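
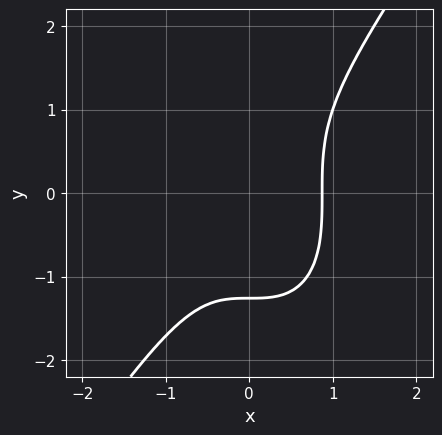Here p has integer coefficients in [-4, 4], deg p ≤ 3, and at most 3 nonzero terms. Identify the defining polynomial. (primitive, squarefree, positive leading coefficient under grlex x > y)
3*x^3 - y^3 - 2

First, deg p = 3.
Finally, matching integer coefficients to the picture gives p.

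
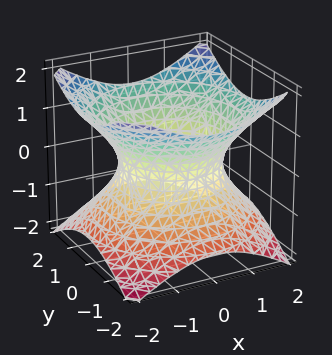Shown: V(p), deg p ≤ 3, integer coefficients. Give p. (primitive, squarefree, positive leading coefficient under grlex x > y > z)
2*x^2 + 2*y^2 - 3*z^2 - 3

(a) deg p = 2. One connected sheet with a waist; a quadric.
(b) Symmetries: it's symmetric under z → −z, forcing even powers of z; every cross-section ⟂ z is a circle, so x, y appear only via x² + y².
(c) From the visible intercepts: a circular section at z = 1 has radius between 1 and 2; no z-intercept at any integer in the box.
(d) The integer polynomial consistent with all of this is the stated p.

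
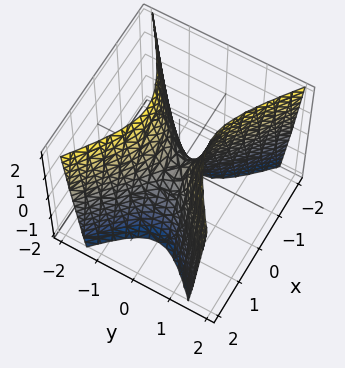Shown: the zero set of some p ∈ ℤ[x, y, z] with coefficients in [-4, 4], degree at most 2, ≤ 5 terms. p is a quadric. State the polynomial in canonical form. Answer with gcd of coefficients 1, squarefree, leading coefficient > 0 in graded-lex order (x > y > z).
2*x^2 - 3*y^2 + z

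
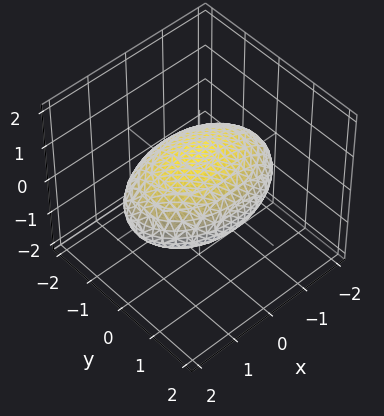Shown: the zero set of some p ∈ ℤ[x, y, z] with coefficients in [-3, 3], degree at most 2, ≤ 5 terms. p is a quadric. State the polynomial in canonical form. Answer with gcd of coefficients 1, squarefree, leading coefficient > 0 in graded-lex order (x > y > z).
First, the degree is 2 — a closed, bounded, convex surface; a quadric.
Next, symmetries: the y ↦ −y reflection is a symmetry, so y appears only in even powers; it's symmetric under x → −x, forcing even powers of x; mirror symmetry z ↦ −z ⇒ only even powers of z.
Next, from the axis intercepts and sections: among the integer gridlines, it crosses the z-axis at z ∈ {-1, 1}.
Finally, fitting integer coefficients to these (and the overall shape) gives p.

x^2 + 2*y^2 + 3*z^2 - 3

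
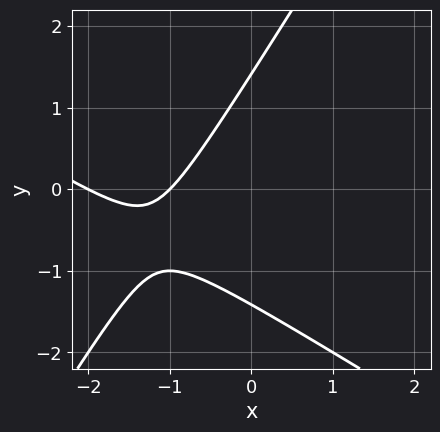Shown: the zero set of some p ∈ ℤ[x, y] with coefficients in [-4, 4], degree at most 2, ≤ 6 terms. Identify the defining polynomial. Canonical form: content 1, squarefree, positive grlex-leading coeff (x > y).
1. deg p = 2. A generic line meets the curve in up to 2 points.
2. From the visible intercepts: the x-axis gridline crossings are at x ∈ {-2, -1}.
3. These observations pin down the coefficients.

x^2 + x*y - y^2 + 3*x + 2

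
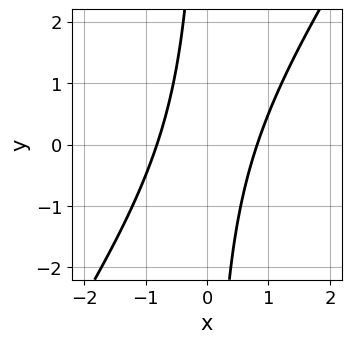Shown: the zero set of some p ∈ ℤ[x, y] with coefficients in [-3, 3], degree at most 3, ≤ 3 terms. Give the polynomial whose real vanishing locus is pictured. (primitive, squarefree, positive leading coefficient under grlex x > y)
3*x^2 - 2*x*y - 2

(a) The degree is 2 — no degree-1 curve has this shape.
(b) Reading off the gridlines: the curve avoids every integer y-axis point in the box.
(c) Matching integer coefficients to the picture gives p.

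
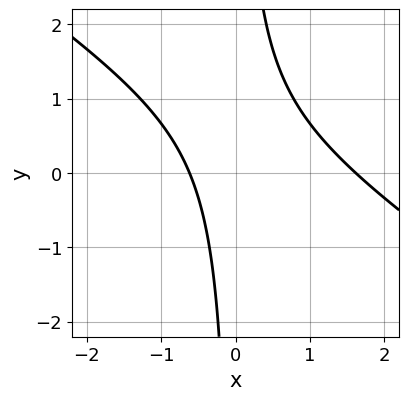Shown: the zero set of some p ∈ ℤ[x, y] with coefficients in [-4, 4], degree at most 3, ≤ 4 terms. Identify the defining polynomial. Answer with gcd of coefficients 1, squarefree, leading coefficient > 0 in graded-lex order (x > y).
2*x^2 + 3*x*y - 2*x - 2

The degree is 2 — no degree-1 curve has this shape.
From the axis intercepts and sections: the curve avoids every integer y-axis point in the box.
Assembling these constraints gives the stated polynomial.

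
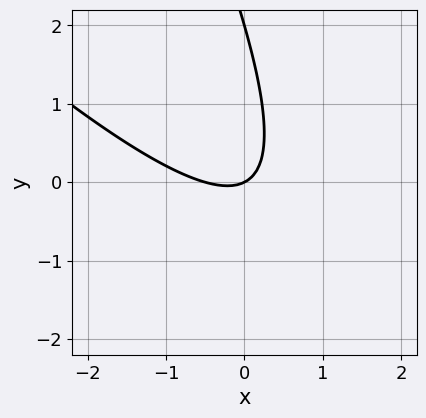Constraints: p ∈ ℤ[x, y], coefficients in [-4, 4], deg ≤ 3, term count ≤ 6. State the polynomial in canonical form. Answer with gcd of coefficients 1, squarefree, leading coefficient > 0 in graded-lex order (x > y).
2*x^2 + 3*x*y + y^2 + x - 2*y

(a) The degree is 2 — no degree-1 curve has this shape.
(b) Against the integer gridlines: it meets the x-axis at x = 0 (among the integer gridlines); among the integer gridlines, it crosses the y-axis at y ∈ {0, 2}.
(c) These observations pin down the coefficients.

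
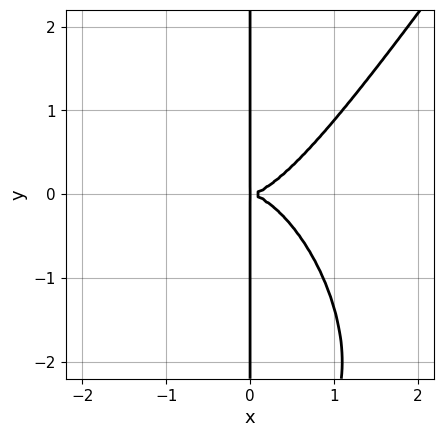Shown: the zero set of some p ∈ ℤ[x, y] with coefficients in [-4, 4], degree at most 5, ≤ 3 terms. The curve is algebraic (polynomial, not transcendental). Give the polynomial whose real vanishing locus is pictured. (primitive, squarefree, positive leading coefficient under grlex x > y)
3*x^4 - x*y^3 - 3*x*y^2

deg p = 4. The shape is more complex than any degree-3 curve.
Against the integer gridlines: every point of the y-axis in the box is on the curve.
Fitting integer coefficients to these (and the overall shape) gives p.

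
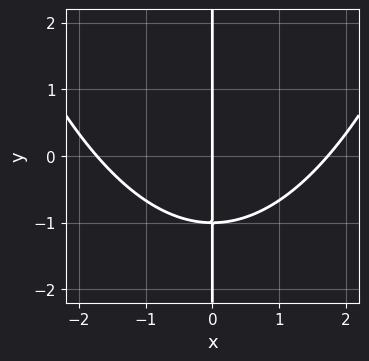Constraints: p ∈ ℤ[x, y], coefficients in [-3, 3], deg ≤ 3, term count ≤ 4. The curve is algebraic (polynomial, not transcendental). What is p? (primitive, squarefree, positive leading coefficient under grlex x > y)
First, degree: no degree-2 curve has this shape, so deg p = 3.
Then, from the axis intercepts and sections: every point of the y-axis in the box is on the curve; one x-axis crossing is at x = 0.
Finally, the integer polynomial consistent with all of this is the stated p.

x^3 - 3*x*y - 3*x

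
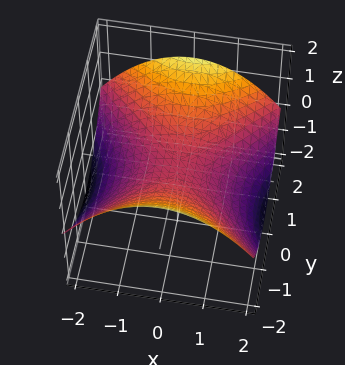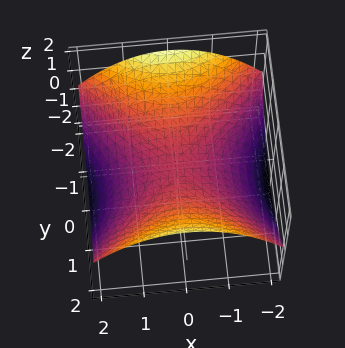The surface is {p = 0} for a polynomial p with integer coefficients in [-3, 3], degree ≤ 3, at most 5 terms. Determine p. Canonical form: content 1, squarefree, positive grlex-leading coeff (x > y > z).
1. The degree is 2 — a saddle surface; a quadric.
2. Symmetries: mirror symmetry x ↦ −x ⇒ only even powers of x; mirror symmetry y ↦ −y ⇒ only even powers of y.
3. Checking where it meets the axes: it crosses the z-axis at the gridline z = 0; it meets the x-axis at x = 0 (among the integer gridlines); it crosses the y-axis at the gridline y = 0.
4. Together with the visible shape, these determine p as stated.

x^2 - y^2 + 3*z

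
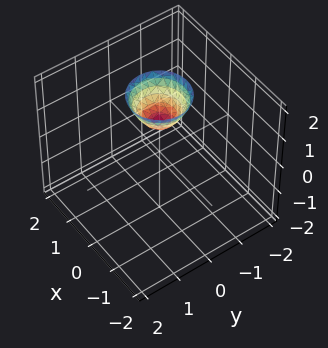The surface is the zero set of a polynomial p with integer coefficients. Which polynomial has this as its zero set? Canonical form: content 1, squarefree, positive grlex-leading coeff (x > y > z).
First, degree: the shape is more complex than any degree-1 surface, so deg p = 2.
Then, symmetry: every cross-section ⟂ z is a circle, so x, y appear only via x² + y².
Next, against the integer gridlines: a circular section at z = 2 has radius between 0 and 1; it crosses the z-axis at the gridline z = 1; the surface avoids every integer y-axis point in the box.
Finally, matching integer coefficients to the picture gives p.

3*x^2 + 3*y^2 - 2*z + 2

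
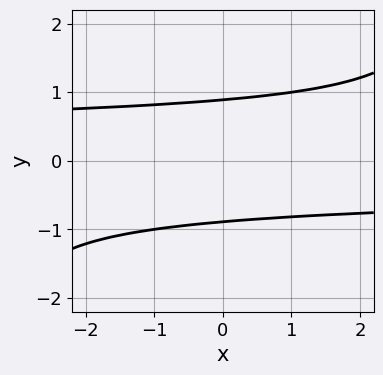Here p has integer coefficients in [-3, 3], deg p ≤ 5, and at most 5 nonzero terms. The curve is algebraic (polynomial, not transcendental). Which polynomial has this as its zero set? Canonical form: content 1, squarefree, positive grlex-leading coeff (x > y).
First, degree: the shape is more complex than any degree-3 curve, so deg p = 4.
Then, reading off the gridlines: it misses every integer gridline on the x-axis.
Finally, the integer polynomial consistent with all of this is the stated p.

x*y^3 - y^4 - 3*y^2 + 3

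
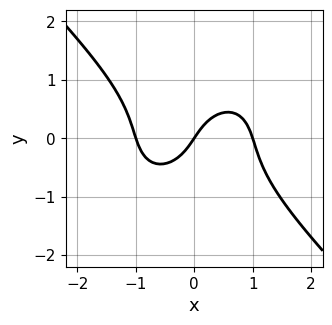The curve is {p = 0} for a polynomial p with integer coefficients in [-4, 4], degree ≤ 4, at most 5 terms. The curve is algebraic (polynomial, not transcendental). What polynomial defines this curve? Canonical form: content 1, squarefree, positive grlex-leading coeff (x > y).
3*x^3 + 3*y^3 - 3*x + 2*y

(a) deg p = 3. No degree-2 curve has this shape.
(b) From the axis intercepts and sections: it meets the y-axis at y = 0 (among the integer gridlines); the x-axis gridline crossings are at x ∈ {-1, 0, 1}.
(c) These observations pin down the coefficients.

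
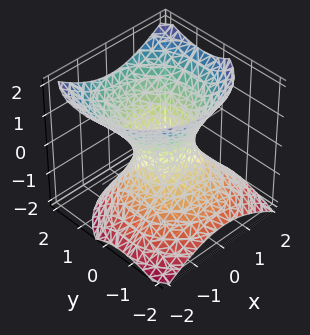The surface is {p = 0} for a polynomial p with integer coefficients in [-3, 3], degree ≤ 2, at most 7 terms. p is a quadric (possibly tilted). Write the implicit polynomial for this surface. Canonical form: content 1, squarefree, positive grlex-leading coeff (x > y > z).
1. The degree is 2 — no degree-1 surface has this shape.
2. Observable constraints: it misses every integer gridline on the z-axis.
3. Assembling these constraints gives the stated polynomial.

3*x^2 + 3*y^2 - 2*y*z - 3*z^2 - 2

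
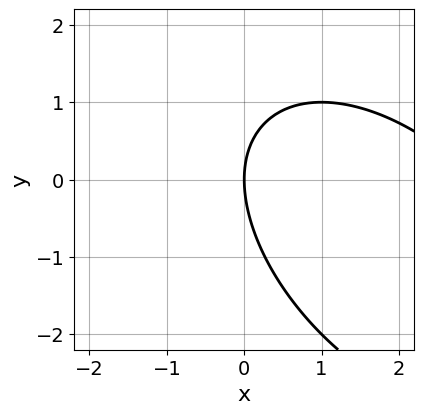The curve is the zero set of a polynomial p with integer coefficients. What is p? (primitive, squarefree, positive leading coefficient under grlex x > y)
x^2 + x*y + y^2 - 3*x

1. Degree: no degree-1 curve has this shape, so deg p = 2.
2. Observable constraints: it meets the x-axis at x = 0 (among the integer gridlines); it crosses the y-axis at the gridline y = 0.
3. These observations pin down the coefficients.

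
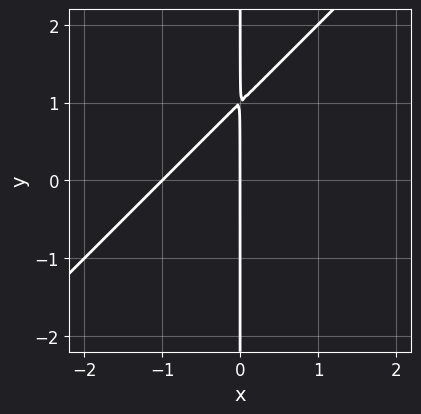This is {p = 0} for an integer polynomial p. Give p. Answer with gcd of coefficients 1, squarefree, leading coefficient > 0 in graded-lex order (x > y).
1. The degree is 2 — no degree-1 curve has this shape.
2. From the axis intercepts and sections: every point of the y-axis in the box is on the curve; among the integer gridlines, it crosses the x-axis at x ∈ {-1, 0}.
3. Putting this together gives p.

x^2 - x*y + x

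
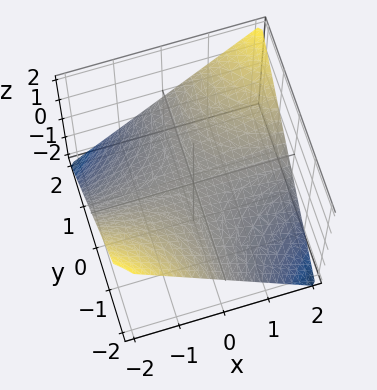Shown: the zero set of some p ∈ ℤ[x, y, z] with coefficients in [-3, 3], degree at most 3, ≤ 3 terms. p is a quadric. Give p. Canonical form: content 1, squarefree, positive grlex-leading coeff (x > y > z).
x*y - 2*z

First, deg p = 2. A hyperbolic paraboloid; a quadric.
Next, observable constraints: every point of the x-axis in the box is on the surface; the visible y-axis segment lies entirely on the surface; it crosses the z-axis at the gridline z = 0.
Finally, solving for integer coefficients yields p as stated.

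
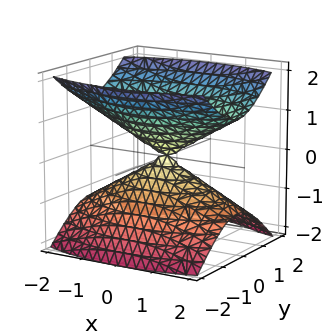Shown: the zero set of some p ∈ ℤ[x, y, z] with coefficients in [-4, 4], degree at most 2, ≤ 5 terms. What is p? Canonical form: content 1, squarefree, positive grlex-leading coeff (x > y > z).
x^2 + 3*y^2 - 3*z^2

1. The picture has 2 separate pieces. Treating them together as one polynomial.
2. The degree is 2 — two nappes meeting at a single point; a quadric.
3. Symmetries: mirror symmetry y ↦ −y ⇒ only even powers of y; mirror symmetry z ↦ −z ⇒ only even powers of z; the x ↦ −x reflection is a symmetry, so x appears only in even powers.
4. From the visible intercepts: it crosses the y-axis at the gridline y = 0; it crosses the x-axis at the gridline x = 0.
5. The integer polynomial consistent with all of this is the stated p.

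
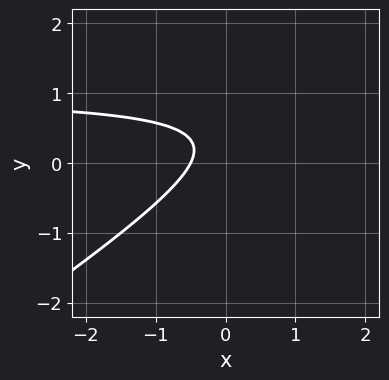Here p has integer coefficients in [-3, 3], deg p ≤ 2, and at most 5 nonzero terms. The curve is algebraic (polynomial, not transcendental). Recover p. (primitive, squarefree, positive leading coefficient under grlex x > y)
Degree: the shape is more complex than any degree-1 curve, so deg p = 2.
From the axis intercepts and sections: it misses every integer gridline on the y-axis.
Fitting integer coefficients to these (and the overall shape) gives p.

2*x*y - 3*y^2 - 2*x + 2*y - 1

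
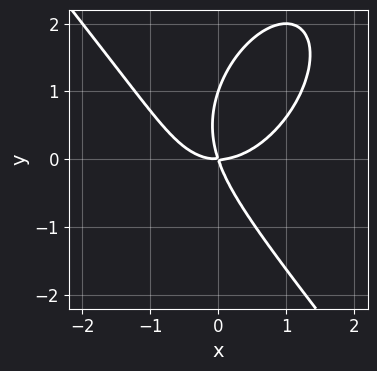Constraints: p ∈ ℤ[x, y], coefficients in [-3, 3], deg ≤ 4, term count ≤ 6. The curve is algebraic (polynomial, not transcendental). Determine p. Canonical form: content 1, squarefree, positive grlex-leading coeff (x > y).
deg p = 3. The shape is more complex than any degree-2 curve.
From the axis intercepts and sections: it meets the x-axis at x = 0 (among the integer gridlines); among the integer gridlines, it crosses the y-axis at y ∈ {0, 1}.
Together with the visible shape, these determine p as stated.

2*x^3 + y^3 - 3*x*y - y^2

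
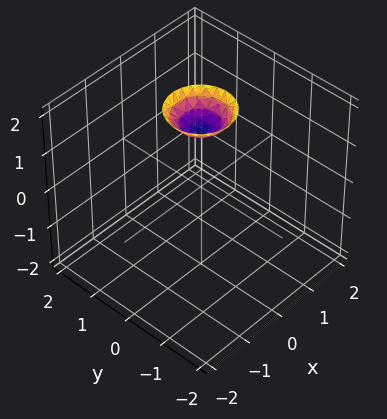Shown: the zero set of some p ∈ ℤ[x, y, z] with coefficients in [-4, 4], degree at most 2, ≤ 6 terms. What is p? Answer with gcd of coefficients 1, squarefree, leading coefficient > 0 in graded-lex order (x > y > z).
1. deg p = 2.
2. Symmetry: the z-axis is an axis of rotation, so x and y enter only as x² + y².
3. Checking where it meets the axes: a circular section at z = 2 has radius between 0 and 1; it misses every integer gridline on the y-axis; the surface avoids every integer x-axis point in the box.
4. These observations pin down the coefficients.

2*x^2 + 2*y^2 - 2*z + 3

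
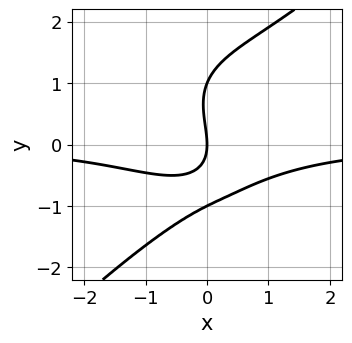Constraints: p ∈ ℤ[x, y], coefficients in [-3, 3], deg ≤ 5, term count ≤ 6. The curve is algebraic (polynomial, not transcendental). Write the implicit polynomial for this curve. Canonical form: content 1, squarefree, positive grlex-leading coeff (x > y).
1. Degree: no degree-3 curve has this shape, so deg p = 4.
2. Observable constraints: it crosses the x-axis at the gridline x = 0; the y-axis gridline crossings are at y ∈ {-1, 0, 1}.
3. Together with the visible shape, these determine p as stated.

x^3*y - y^4 + 3*x*y + y^2 + 2*x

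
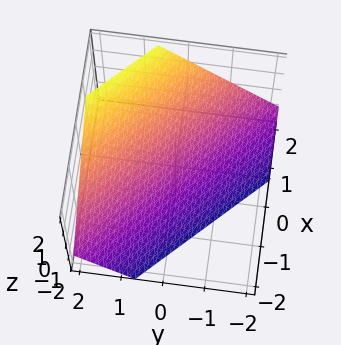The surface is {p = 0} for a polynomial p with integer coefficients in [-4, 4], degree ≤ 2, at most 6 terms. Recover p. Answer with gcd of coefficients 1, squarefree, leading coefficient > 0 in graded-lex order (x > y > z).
1. Degree: the surface is flat (a plane), so deg p = 1.
2. Putting this together gives p.

3*x + 3*y - 3*z - 2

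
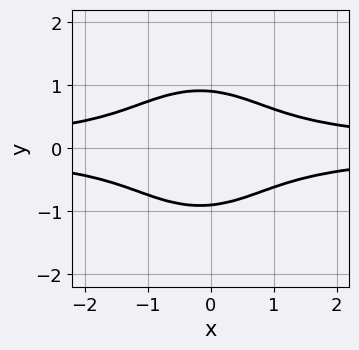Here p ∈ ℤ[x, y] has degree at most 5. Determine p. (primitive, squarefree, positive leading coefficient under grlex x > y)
1. The degree is 4 — no degree-3 curve has this shape.
2. Symmetries: mirror symmetry y ↦ −y ⇒ only even powers of y.
3. Reading off the gridlines: it misses every integer gridline on the x-axis.
4. The integer polynomial consistent with all of this is the stated p.

3*x^2*y^2 + 3*y^4 + x*y^2 - 2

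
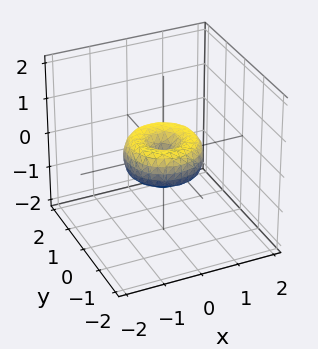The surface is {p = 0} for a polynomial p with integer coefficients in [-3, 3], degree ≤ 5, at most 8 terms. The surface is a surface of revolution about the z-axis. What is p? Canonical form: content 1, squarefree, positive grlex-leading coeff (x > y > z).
x^4 + 2*x^2*y^2 + y^4 - x^2 - y^2 + z^2

(a) Degree: no degree-3 surface has this shape, so deg p = 4.
(b) Symmetries: rotational symmetry about the z-axis ⇒ p depends on x, y only through x² + y².
(c) From the visible intercepts: the x-axis gridline crossings are at x ∈ {-1, 0, 1}; a circular section at z = 0 has radius exactly 1; the y-axis gridline crossings are at y ∈ {-1, 0, 1}.
(d) Matching integer coefficients to the picture gives p.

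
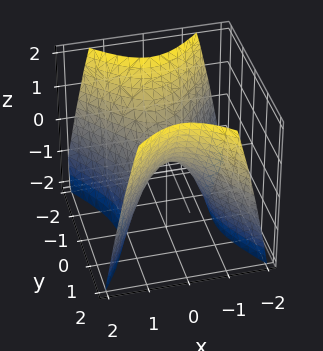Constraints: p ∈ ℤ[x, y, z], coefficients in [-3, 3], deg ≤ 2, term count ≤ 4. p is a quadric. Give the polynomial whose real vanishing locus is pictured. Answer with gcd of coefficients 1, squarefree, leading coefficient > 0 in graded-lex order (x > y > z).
First, the degree is 2 — a saddle surface; a quadric.
Then, symmetries: the x ↦ −x reflection is a symmetry, so x appears only in even powers; it's symmetric under y → −y, forcing even powers of y.
Then, against the integer gridlines: it meets the x-axis at x = 0 (among the integer gridlines); one y-axis crossing is at y = 0; it crosses the z-axis at the gridline z = 0.
Finally, matching integer coefficients to the picture gives p.

3*x^2 - 2*y^2 + 2*z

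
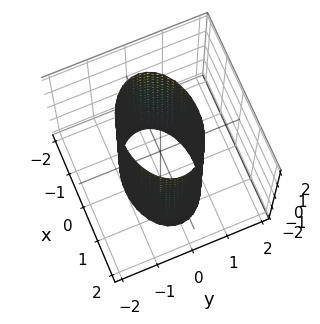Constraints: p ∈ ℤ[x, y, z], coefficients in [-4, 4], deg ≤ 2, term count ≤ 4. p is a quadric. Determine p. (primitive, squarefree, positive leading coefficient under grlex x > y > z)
x^2 + 2*y^2 - 2

(a) The degree is 2 — constant cross-section along one axis; a quadric.
(b) Symmetries: the y ↦ −y reflection is a symmetry, so y appears only in even powers; mirror symmetry x ↦ −x ⇒ only even powers of x; mirror symmetry z ↦ −z ⇒ only even powers of z.
(c) Checking where it meets the axes: the surface avoids every integer z-axis point in the box; among the integer gridlines, it crosses the y-axis at y ∈ {-1, 1}.
(d) Fitting integer coefficients to these (and the overall shape) gives p.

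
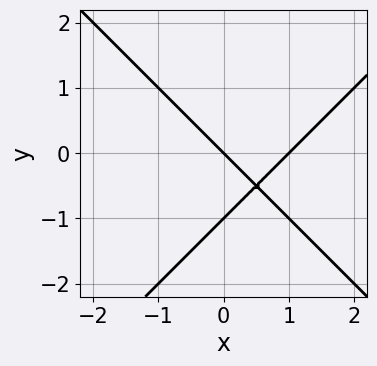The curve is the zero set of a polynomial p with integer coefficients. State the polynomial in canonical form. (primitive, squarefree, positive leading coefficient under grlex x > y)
deg p = 2. A generic line meets the curve in up to 2 points.
Reading off the gridlines: the y-axis gridline crossings are at y ∈ {-1, 0}; among the integer gridlines, it crosses the x-axis at x ∈ {0, 1}.
Solving for integer coefficients yields p as stated.

x^2 - y^2 - x - y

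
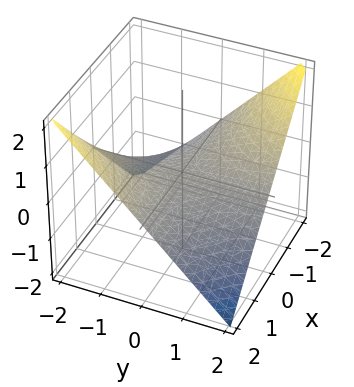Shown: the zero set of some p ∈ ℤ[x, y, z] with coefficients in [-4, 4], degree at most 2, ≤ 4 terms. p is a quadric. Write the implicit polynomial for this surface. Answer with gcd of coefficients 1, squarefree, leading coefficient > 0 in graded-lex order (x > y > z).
The degree is 2 — a saddle surface; a quadric.
Observable constraints: the visible y-axis segment lies entirely on the surface; the visible x-axis segment lies entirely on the surface; it crosses the z-axis at the gridline z = 0.
Solving for integer coefficients yields p as stated.

x*y + 2*z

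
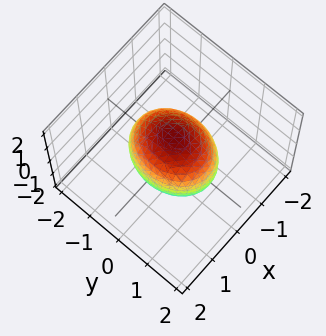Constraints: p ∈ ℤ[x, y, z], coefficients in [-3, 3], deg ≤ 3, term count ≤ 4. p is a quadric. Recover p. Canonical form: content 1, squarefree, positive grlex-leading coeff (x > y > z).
3*x^2 + 2*y^2 + 2*z^2 - 3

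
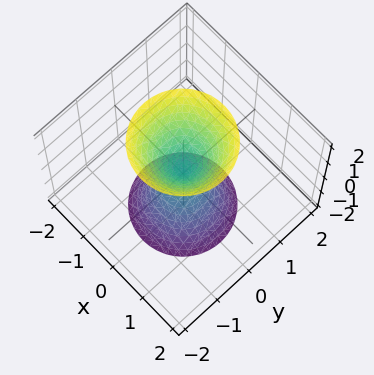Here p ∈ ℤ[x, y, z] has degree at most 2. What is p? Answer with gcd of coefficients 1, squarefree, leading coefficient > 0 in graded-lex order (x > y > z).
First, the picture has 2 separate pieces. Treating them together as one polynomial.
Then, deg p = 2. Two nappes meeting at a single point; a quadric.
Then, symmetries: rotational symmetry about the z-axis ⇒ p depends on x, y only through x² + y²; the z ↦ −z reflection is a symmetry, so z appears only in even powers.
Next, from the axis intercepts and sections: it crosses the z-axis at the gridline z = 0; one y-axis crossing is at y = 0.
Finally, fitting integer coefficients to these (and the overall shape) gives p.

3*x^2 + 3*y^2 - z^2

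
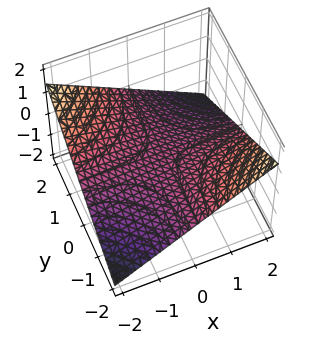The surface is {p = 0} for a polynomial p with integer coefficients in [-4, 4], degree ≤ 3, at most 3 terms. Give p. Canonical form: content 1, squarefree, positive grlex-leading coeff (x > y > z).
1. The degree is 2 — a saddle surface; a quadric.
2. Checking where it meets the axes: one z-axis crossing is at z = 0; every point of the y-axis in the box is on the surface; every point of the x-axis in the box is on the surface.
3. Solving for integer coefficients yields p as stated.

x*y + 3*z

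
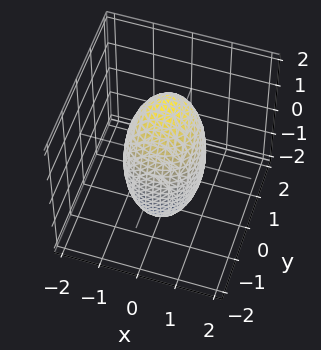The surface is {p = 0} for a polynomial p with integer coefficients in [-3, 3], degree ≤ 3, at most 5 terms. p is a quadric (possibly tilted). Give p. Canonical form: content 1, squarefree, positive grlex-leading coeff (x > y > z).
First, degree: a generic line meets the surface in up to 2 points, so deg p = 2.
Next, from the visible intercepts: the y-axis gridline crossings are at y ∈ {-1, 1}; the x-axis gridline crossings are at x ∈ {-1, 1}.
Finally, assembling these constraints gives the stated polynomial.

3*x^2 + 3*y^2 - y*z + z^2 - 3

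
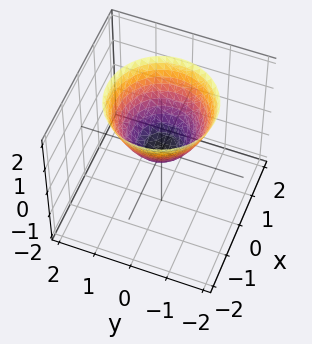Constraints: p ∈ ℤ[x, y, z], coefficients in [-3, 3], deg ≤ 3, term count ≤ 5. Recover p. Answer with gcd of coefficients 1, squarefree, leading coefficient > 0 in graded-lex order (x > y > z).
(a) Degree: a paraboloid; a quadric, so deg p = 2.
(b) Symmetries: every cross-section ⟂ z is a circle, so x, y appear only via x² + y².
(c) Against the integer gridlines: it meets the z-axis at z = 0 (among the integer gridlines); it crosses the x-axis at the gridline x = 0; it crosses the y-axis at the gridline y = 0; a circular section at z = 1 has radius exactly 1.
(d) Solving for integer coefficients yields p as stated.

x^2 + y^2 - z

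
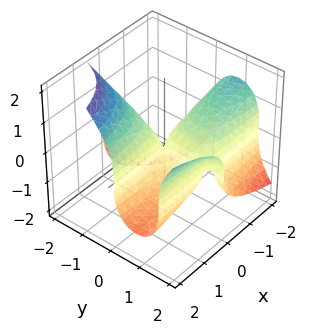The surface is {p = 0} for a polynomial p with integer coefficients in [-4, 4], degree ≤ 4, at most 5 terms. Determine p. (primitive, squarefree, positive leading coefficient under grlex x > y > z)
First, degree: the shape is more complex than any degree-2 surface, so deg p = 3.
Then, against the integer gridlines: the visible y-axis segment lies entirely on the surface; the visible x-axis segment lies entirely on the surface; it crosses the z-axis at the gridline z = 0.
Finally, fitting integer coefficients to these (and the overall shape) gives p.

2*x*y^2 - z^3 - 3*x*y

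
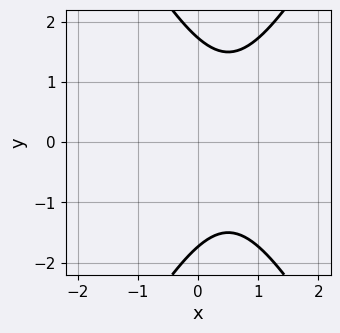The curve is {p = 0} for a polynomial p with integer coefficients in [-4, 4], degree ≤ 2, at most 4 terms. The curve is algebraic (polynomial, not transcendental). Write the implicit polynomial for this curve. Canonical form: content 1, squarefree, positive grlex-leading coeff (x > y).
3*x^2 - y^2 - 3*x + 3

First, the degree is 2 — no degree-1 curve has this shape.
Next, symmetries: mirror symmetry y ↦ −y ⇒ only even powers of y.
Next, observable constraints: the curve avoids every integer x-axis point in the box.
Finally, these observations pin down the coefficients.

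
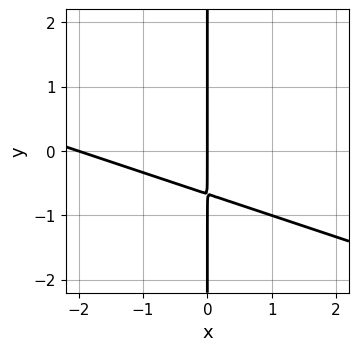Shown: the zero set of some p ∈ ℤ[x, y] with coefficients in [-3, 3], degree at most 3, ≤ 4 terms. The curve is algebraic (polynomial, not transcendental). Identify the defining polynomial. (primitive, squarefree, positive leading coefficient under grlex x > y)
The degree is 2 — a generic line meets the curve in up to 2 points.
Observable constraints: among the integer gridlines, it crosses the x-axis at x ∈ {-2, 0}; the visible y-axis segment lies entirely on the curve.
Matching integer coefficients to the picture gives p.

x^2 + 3*x*y + 2*x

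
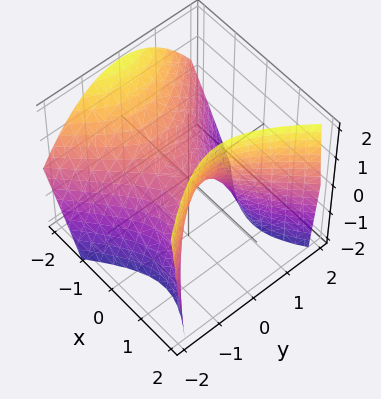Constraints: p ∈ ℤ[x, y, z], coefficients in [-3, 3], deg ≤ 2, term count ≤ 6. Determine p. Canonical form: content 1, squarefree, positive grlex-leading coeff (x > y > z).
Degree: the shape is more complex than any degree-1 surface, so deg p = 2.
Reading off the gridlines: it crosses the z-axis at the gridline z = 0; one y-axis crossing is at y = 0; one x-axis crossing is at x = 0.
The integer polynomial consistent with all of this is the stated p.

3*x^2 + 2*x*z - 3*y^2 - 3*z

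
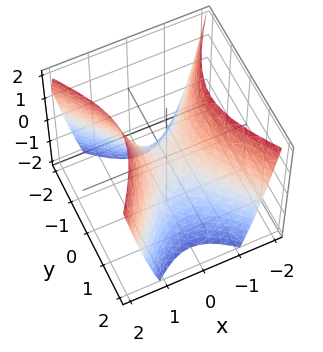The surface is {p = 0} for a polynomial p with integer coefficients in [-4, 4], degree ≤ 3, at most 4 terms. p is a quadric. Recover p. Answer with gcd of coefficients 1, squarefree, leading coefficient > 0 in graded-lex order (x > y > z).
(a) deg p = 2. A saddle surface; a quadric.
(b) Symmetries: the y ↦ −y reflection is a symmetry, so y appears only in even powers; it's symmetric under x → −x, forcing even powers of x.
(c) From the axis intercepts and sections: one x-axis crossing is at x = 0; it crosses the y-axis at the gridline y = 0; one z-axis crossing is at z = 0.
(d) Together with the visible shape, these determine p as stated.

3*x^2 - 2*y^2 - 2*z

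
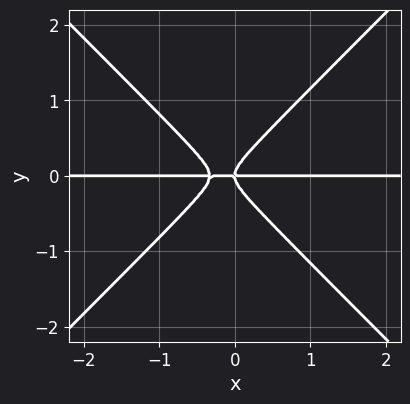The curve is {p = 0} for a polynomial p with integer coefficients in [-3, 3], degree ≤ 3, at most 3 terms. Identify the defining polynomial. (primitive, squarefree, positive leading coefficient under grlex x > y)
3*x^2*y - 3*y^3 + x*y

1. The degree is 3 — the shape is more complex than any degree-2 curve.
2. Reading off the gridlines: it meets the y-axis at y = 0 (among the integer gridlines); the visible x-axis segment lies entirely on the curve.
3. Together with the visible shape, these determine p as stated.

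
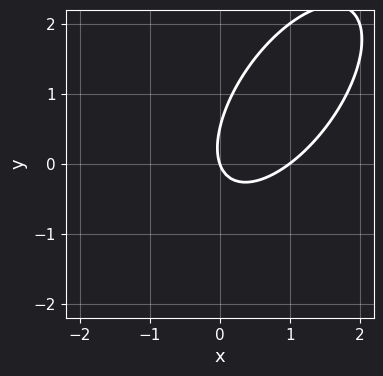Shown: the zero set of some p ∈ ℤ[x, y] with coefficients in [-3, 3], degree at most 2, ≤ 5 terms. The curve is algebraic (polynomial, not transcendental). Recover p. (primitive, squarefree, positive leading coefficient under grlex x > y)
3*x^2 - 3*x*y + 2*y^2 - 3*x - y

First, degree: no degree-1 curve has this shape, so deg p = 2.
Then, reading off the gridlines: the x-axis gridline crossings are at x ∈ {0, 1}; one y-axis crossing is at y = 0.
Finally, fitting integer coefficients to these (and the overall shape) gives p.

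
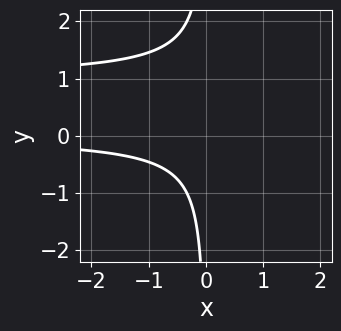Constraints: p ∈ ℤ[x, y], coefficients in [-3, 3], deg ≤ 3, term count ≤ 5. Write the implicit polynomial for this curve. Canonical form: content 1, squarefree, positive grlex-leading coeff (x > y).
(a) deg p = 3.
(b) Against the integer gridlines: no y-intercept at any integer in the box; it misses every integer gridline on the x-axis.
(c) Together with the visible shape, these determine p as stated.

3*x*y^2 - 3*x*y + 2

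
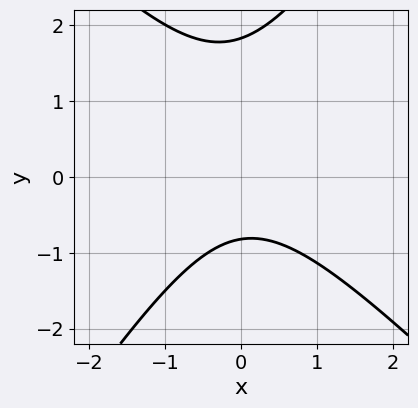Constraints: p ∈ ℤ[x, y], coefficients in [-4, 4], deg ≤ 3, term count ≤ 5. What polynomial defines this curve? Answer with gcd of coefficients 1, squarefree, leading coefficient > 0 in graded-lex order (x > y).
3*x^2 + x*y - 2*y^2 + 2*y + 3

deg p = 2. The shape is more complex than any degree-1 curve.
From the visible intercepts: the curve avoids every integer x-axis point in the box.
These observations pin down the coefficients.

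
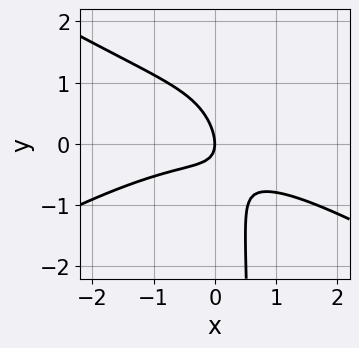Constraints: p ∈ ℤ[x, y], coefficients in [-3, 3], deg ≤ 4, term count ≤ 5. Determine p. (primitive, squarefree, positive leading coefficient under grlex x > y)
(a) The degree is 3 — the shape is more complex than any degree-2 curve.
(b) Checking where it meets the axes: it crosses the y-axis at the gridline y = 0; one x-axis crossing is at x = 0.
(c) Matching integer coefficients to the picture gives p.

x^3 - 3*x*y^2 + 3*x*y + 2*y^2 + 2*x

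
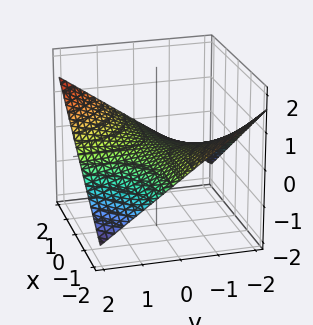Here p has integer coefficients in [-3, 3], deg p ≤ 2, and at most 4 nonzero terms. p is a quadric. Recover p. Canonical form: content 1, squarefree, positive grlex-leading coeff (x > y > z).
x*y - 3*z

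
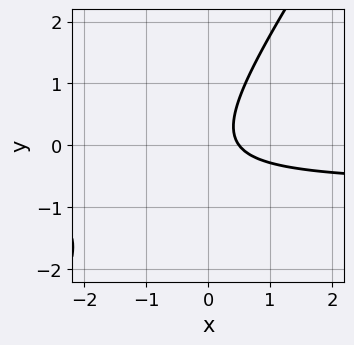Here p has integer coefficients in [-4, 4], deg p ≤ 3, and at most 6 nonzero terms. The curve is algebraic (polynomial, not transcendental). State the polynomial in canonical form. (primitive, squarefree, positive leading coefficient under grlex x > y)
1. deg p = 2.
2. Against the integer gridlines: the curve avoids every integer y-axis point in the box.
3. Assembling these constraints gives the stated polynomial.

3*x*y - 2*y^2 + 2*x - 1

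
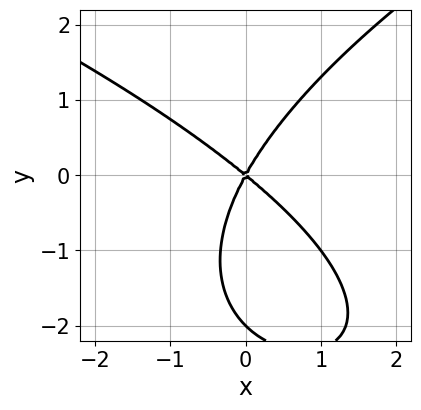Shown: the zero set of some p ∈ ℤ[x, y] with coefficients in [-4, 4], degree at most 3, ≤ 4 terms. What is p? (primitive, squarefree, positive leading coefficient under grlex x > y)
Degree: the shape is more complex than any degree-2 curve, so deg p = 3.
Against the integer gridlines: it meets the x-axis at x = 0 (among the integer gridlines); the y-axis gridline crossings are at y ∈ {-2, 0}.
Fitting integer coefficients to these (and the overall shape) gives p.

y^3 - 3*x^2 - 2*x*y + 2*y^2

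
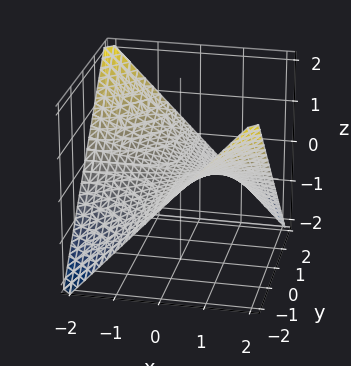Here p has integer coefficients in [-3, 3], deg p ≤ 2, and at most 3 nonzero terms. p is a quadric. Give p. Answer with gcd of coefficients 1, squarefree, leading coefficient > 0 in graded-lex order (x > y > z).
First, degree: a saddle surface; a quadric, so deg p = 2.
Then, against the integer gridlines: it crosses the z-axis at the gridline z = 0; the visible x-axis segment lies entirely on the surface.
Finally, putting this together gives p. Check: (0, 2, 0) on the y-axis lies on the surface, and p(0, 2, 0) = 0. ✓

x*y + 2*z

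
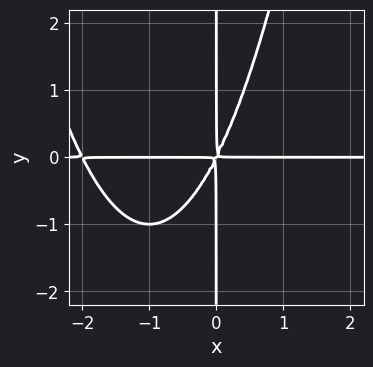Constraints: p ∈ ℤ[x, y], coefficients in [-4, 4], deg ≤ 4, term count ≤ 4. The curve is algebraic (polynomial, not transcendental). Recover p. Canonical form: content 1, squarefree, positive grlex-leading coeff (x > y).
(a) The degree is 4 — a generic line meets the curve in up to 4 points.
(b) Reading off the gridlines: every point of the x-axis in the box is on the curve; the visible y-axis segment lies entirely on the curve.
(c) Fitting integer coefficients to these (and the overall shape) gives p.

x^3*y + 2*x^2*y - x*y^2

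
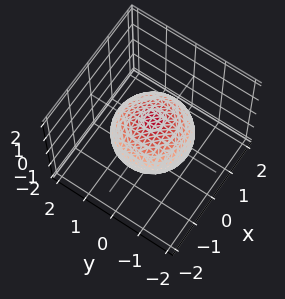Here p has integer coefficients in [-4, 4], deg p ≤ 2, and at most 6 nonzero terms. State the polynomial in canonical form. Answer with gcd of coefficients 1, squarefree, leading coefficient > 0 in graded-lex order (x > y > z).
2*x^2 + 2*y^2 + 3*z^2 - 3

1. Degree: a closed, bounded, convex surface; a quadric, so deg p = 2.
2. Symmetries: mirror symmetry z ↦ −z ⇒ only even powers of z; the surface is invariant under rotation about z: p = q(x² + y², z).
3. From the axis intercepts and sections: among the integer gridlines, it crosses the z-axis at z ∈ {-1, 1}; a circular section at z = 0 has radius between 1 and 2.
4. Together with the visible shape, these determine p as stated.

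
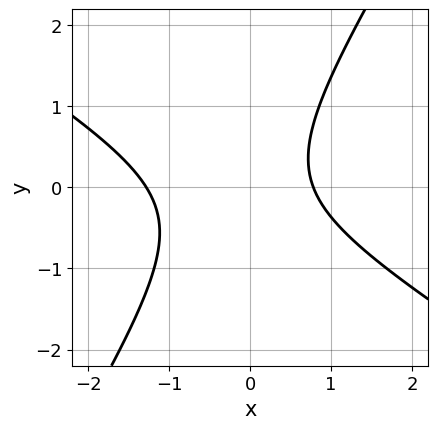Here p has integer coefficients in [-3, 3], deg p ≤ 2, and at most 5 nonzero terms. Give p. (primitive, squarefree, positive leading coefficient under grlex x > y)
1. deg p = 2.
2. Observable constraints: no y-intercept at any integer in the box.
3. Together with the visible shape, these determine p as stated.

2*x^2 + 2*x*y - 2*y^2 + x - 2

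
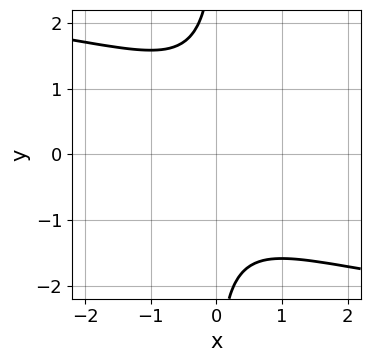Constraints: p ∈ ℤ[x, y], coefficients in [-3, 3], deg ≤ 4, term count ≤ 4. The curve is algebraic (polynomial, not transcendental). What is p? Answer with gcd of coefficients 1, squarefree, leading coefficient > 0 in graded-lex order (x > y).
First, degree: a generic line meets the curve in up to 4 points, so deg p = 4.
Next, reading off the gridlines: no x-intercept at any integer in the box; no y-intercept at any integer in the box.
Finally, the integer polynomial consistent with all of this is the stated p.

x*y^3 + 2*x^2 + 2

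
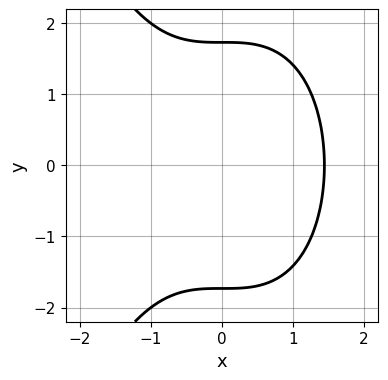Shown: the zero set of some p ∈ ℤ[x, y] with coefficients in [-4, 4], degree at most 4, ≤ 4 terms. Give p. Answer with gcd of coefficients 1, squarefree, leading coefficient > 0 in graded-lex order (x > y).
x^3 + y^2 - 3

deg p = 3.
Symmetries: it's symmetric under y → −y, forcing even powers of y.
The integer polynomial consistent with all of this is the stated p.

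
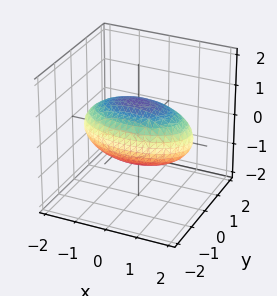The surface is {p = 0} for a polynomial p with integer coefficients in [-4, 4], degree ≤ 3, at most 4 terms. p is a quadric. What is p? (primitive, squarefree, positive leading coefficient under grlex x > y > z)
Degree: bounded and convex; a quadric, so deg p = 2.
Symmetries: it's symmetric under y → −y, forcing even powers of y; mirror symmetry x ↦ −x ⇒ only even powers of x; it's symmetric under z → −z, forcing even powers of z.
From the visible intercepts: among the integer gridlines, it crosses the z-axis at z ∈ {-1, 1}; among the integer gridlines, it crosses the y-axis at y ∈ {-1, 1}.
These observations pin down the coefficients.

x^2 + 3*y^2 + 3*z^2 - 3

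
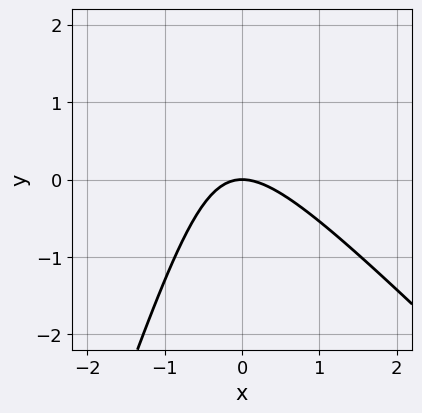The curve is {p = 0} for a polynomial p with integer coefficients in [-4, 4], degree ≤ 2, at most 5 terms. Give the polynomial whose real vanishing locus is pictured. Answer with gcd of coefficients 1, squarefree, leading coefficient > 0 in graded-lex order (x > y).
First, the degree is 2 — a generic line meets the curve in up to 2 points.
Next, reading off the gridlines: one x-axis crossing is at x = 0; it meets the y-axis at y = 0 (among the integer gridlines).
Finally, these observations pin down the coefficients.

3*x^2 + 2*x*y - y^2 + 3*y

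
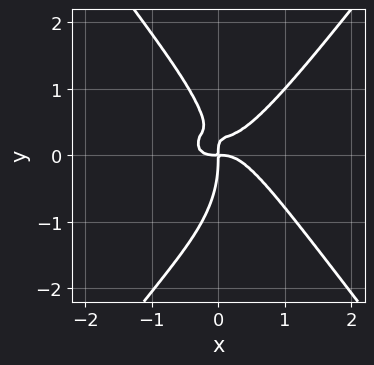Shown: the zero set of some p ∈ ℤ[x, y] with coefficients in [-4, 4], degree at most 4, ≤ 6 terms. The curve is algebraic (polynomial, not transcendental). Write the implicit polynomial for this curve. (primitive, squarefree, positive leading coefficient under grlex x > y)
(a) Degree: the shape is more complex than any degree-3 curve, so deg p = 4.
(b) From the visible intercepts: it crosses the y-axis at the gridline y = 0; it crosses the x-axis at the gridline x = 0.
(c) Matching integer coefficients to the picture gives p.

3*x^4 - y^4 - 3*x*y^2 + x*y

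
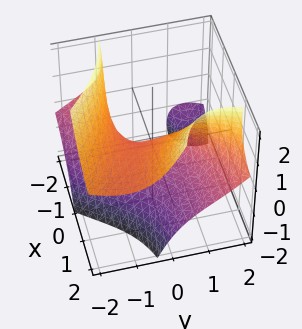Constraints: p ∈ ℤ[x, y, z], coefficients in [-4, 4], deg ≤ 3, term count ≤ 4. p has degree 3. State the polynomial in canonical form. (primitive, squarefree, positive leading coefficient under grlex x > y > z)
3*x*y*z - y^3 - 2*z^2 + 2*x

I count 2 distinct pieces.
deg p = 3.
Checking where it meets the axes: one y-axis crossing is at y = 0; it meets the z-axis at z = 0 (among the integer gridlines); it crosses the x-axis at the gridline x = 0.
The integer polynomial consistent with all of this is the stated p.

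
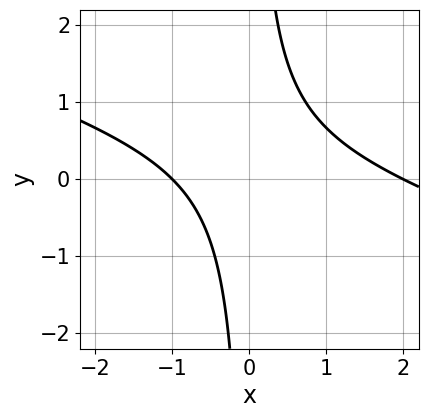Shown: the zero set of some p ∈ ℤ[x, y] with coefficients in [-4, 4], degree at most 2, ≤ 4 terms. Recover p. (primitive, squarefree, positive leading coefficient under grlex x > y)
x^2 + 3*x*y - x - 2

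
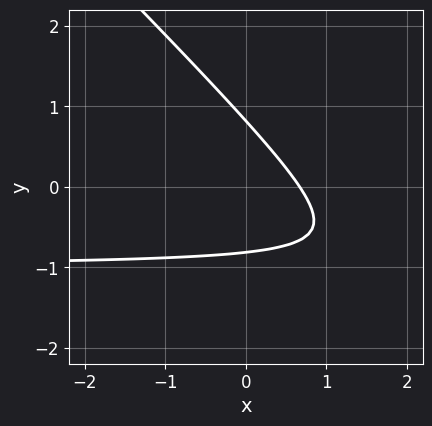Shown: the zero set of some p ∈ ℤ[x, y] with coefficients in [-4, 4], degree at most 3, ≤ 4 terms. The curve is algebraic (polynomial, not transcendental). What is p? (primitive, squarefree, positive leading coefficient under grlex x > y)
1. deg p = 2. A generic line meets the curve in up to 2 points.
2. Solving for integer coefficients yields p as stated.

3*x*y + 3*y^2 + 3*x - 2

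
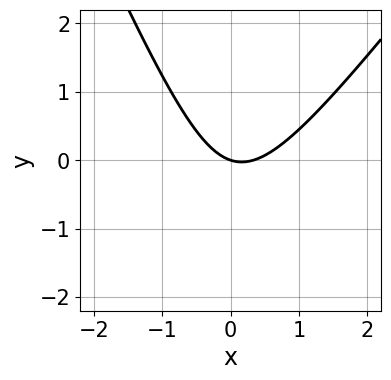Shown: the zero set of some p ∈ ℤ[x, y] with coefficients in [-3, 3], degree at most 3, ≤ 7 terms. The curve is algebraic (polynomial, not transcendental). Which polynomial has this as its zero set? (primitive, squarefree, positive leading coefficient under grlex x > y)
deg p = 2.
Reading off the gridlines: it crosses the y-axis at the gridline y = 0; one x-axis crossing is at x = 0.
These observations pin down the coefficients.

3*x^2 - x*y - y^2 - x - 3*y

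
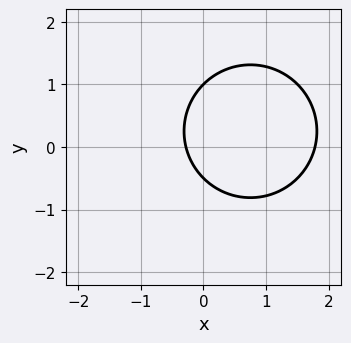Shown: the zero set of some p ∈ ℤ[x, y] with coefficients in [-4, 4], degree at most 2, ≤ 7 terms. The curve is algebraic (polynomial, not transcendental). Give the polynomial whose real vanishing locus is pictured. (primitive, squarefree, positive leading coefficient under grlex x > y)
2*x^2 + 2*y^2 - 3*x - y - 1

1. deg p = 2.
2. Checking where it meets the axes: it crosses the y-axis at the gridline y = 1.
3. Assembling these constraints gives the stated polynomial.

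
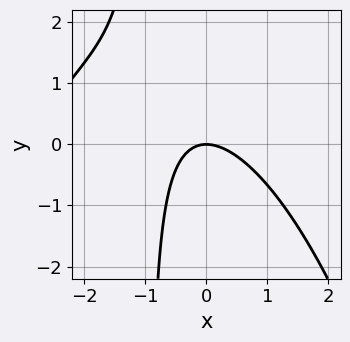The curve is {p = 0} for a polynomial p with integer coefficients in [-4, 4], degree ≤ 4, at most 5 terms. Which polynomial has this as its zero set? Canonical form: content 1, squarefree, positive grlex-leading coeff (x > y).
(a) deg p = 3. A generic line meets the curve in up to 3 points.
(b) Observable constraints: it crosses the y-axis at the gridline y = 0; it meets the x-axis at x = 0 (among the integer gridlines).
(c) Putting this together gives p.

x^3 + 3*x^2 + 3*x*y + 3*y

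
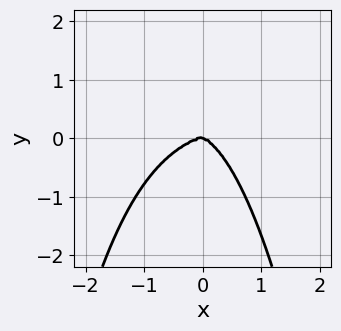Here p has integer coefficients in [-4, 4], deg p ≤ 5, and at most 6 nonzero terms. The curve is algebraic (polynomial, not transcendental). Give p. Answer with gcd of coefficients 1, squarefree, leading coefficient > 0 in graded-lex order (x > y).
x^4 - x^3*y + 3*x^2*y^2 + x*y^2 + 3*y^3

1. The degree is 4 — a generic line meets the curve in up to 4 points.
2. Reading off the gridlines: one y-axis crossing is at y = 0; it crosses the x-axis at the gridline x = 0.
3. These observations pin down the coefficients.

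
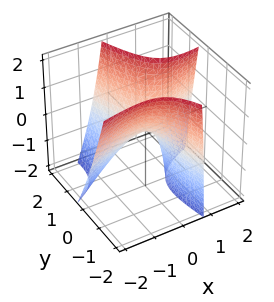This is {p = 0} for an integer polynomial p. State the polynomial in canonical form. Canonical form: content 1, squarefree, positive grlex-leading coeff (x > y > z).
x^2 - 3*x*y - x*z - y^2 + z

deg p = 2. The shape is more complex than any degree-1 surface.
Observable constraints: one z-axis crossing is at z = 0; it meets the x-axis at x = 0 (among the integer gridlines).
Together with the visible shape, these determine p as stated.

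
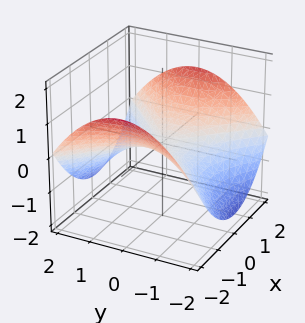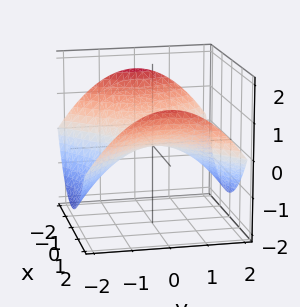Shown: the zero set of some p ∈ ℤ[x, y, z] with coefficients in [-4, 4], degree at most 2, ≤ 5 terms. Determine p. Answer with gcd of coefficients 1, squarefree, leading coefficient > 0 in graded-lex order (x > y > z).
x^2 - y^2 - 3*z

First, the degree is 2 — a saddle surface; a quadric.
Next, symmetries: mirror symmetry x ↦ −x ⇒ only even powers of x; the y ↦ −y reflection is a symmetry, so y appears only in even powers.
Then, from the axis intercepts and sections: it crosses the z-axis at the gridline z = 0; it meets the x-axis at x = 0 (among the integer gridlines); it meets the y-axis at y = 0 (among the integer gridlines).
Finally, together with the visible shape, these determine p as stated.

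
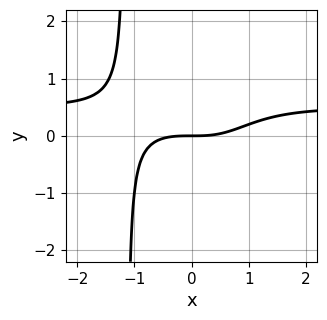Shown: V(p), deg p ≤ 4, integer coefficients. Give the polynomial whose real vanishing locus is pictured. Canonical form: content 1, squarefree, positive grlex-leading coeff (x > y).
2*x^3*y - x^3 + 3*y

1. Degree: no degree-3 curve has this shape, so deg p = 4.
2. Observable constraints: it crosses the y-axis at the gridline y = 0; it crosses the x-axis at the gridline x = 0.
3. Matching integer coefficients to the picture gives p.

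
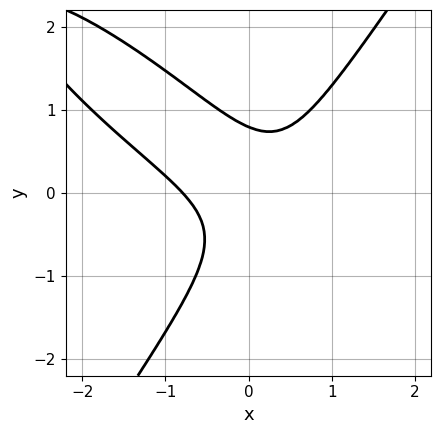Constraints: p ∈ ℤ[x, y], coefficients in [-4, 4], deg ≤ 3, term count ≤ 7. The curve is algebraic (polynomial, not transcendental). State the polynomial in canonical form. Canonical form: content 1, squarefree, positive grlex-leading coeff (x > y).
2*x^3 + 3*x^2*y - 2*y^3 - 2*x*y + 1

(a) The degree is 3 — a generic line meets the curve in up to 3 points.
(b) Solving for integer coefficients yields p as stated.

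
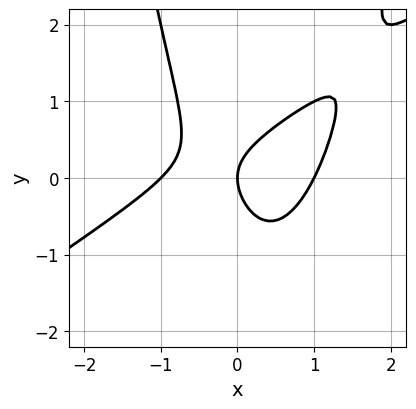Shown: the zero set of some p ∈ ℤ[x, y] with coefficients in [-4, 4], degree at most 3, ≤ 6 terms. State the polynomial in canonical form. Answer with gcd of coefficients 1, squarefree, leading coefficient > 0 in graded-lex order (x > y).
deg p = 3. The shape is more complex than any degree-2 curve.
Against the integer gridlines: it meets the y-axis at y = 0 (among the integer gridlines); the x-axis gridline crossings are at x ∈ {-1, 0, 1}.
These observations pin down the coefficients.

2*x^3 - 3*x^2*y + x*y + 2*y^2 - 2*x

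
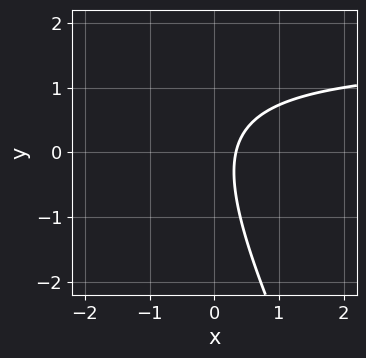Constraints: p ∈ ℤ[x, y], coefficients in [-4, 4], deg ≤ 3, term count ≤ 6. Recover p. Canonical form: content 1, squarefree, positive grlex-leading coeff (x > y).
2*x*y + y^2 - 3*x + 1

1. Degree: a generic line meets the curve in up to 2 points, so deg p = 2.
2. Against the integer gridlines: the curve avoids every integer y-axis point in the box.
3. Putting this together gives p.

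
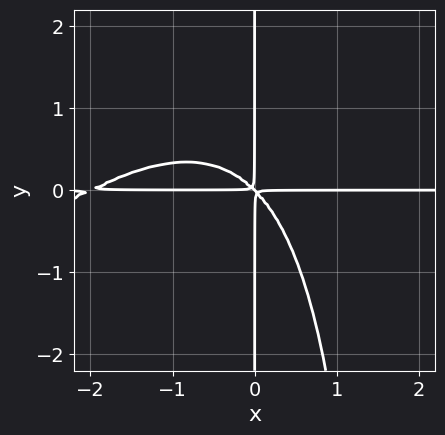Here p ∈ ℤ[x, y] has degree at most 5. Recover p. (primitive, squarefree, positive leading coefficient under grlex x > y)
First, the degree is 4 — the shape is more complex than any degree-3 curve.
Next, against the integer gridlines: the visible x-axis segment lies entirely on the curve; the visible y-axis segment lies entirely on the curve.
Finally, putting this together gives p.

x^3*y - x^2*y^2 + 2*x^2*y + 2*x*y^2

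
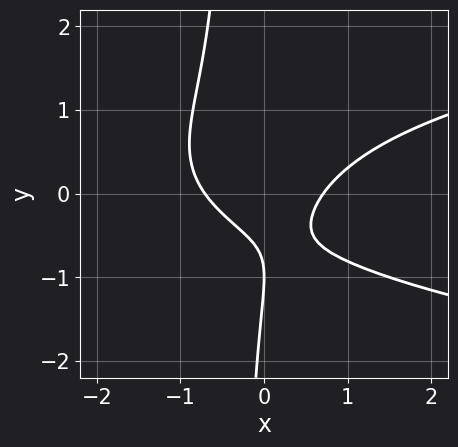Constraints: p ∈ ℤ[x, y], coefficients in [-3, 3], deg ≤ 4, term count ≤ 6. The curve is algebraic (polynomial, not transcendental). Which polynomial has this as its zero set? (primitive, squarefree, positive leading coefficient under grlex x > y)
(a) deg p = 3. The shape is more complex than any degree-2 curve.
(b) From the visible intercepts: one y-axis crossing is at y = -1.
(c) Solving for integer coefficients yields p as stated.

3*x*y^2 - 2*x^2 + y^2 + 2*y + 1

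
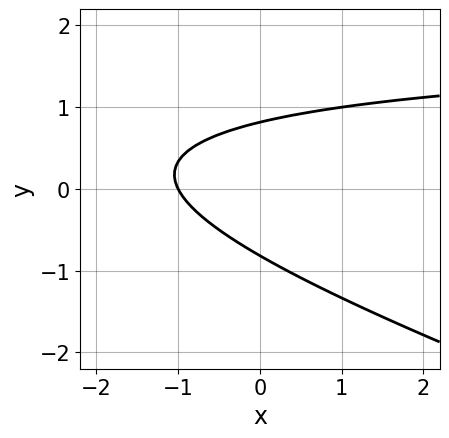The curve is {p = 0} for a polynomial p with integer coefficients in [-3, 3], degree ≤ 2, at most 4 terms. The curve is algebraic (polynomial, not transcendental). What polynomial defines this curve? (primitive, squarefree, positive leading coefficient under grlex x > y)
x*y + 3*y^2 - 2*x - 2

1. The degree is 2 — no degree-1 curve has this shape.
2. Observable constraints: one x-axis crossing is at x = -1.
3. Solving for integer coefficients yields p as stated.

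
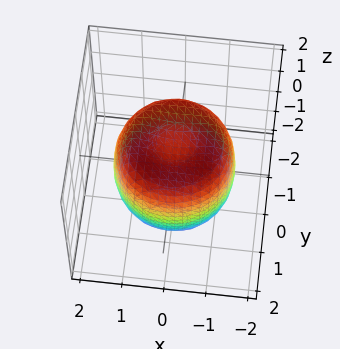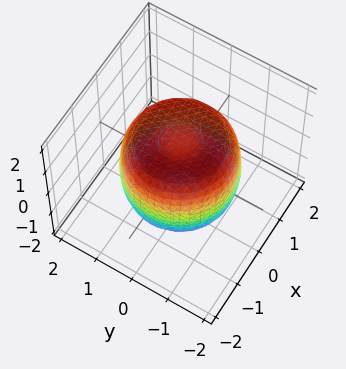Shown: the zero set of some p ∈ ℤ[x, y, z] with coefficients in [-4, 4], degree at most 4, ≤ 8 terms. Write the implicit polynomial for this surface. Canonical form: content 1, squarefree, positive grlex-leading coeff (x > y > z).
First, deg p = 4.
Then, symmetries: every cross-section ⟂ z is a circle, so x, y appear only via x² + y².
Then, from the visible intercepts: a circular section at z = -1 has radius between 1 and 2; among the integer gridlines, it crosses the z-axis at z ∈ {-1, 1}.
Finally, putting this together gives p.

2*x^4 + 4*x^2*y^2 + 2*y^4 - 3*x^2 - 3*y^2 + 2*z^2 - 2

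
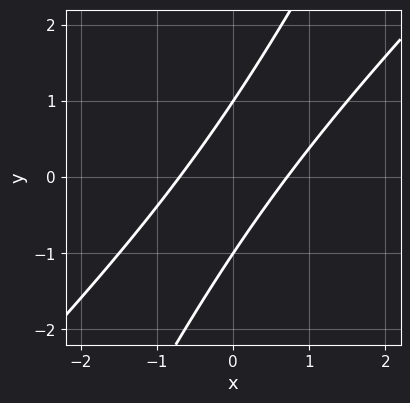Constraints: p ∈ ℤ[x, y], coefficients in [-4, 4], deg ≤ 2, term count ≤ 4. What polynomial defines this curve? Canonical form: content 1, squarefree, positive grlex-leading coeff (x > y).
2*x^2 - 3*x*y + y^2 - 1

First, degree: a generic line meets the curve in up to 2 points, so deg p = 2.
Next, checking where it meets the axes: among the integer gridlines, it crosses the y-axis at y ∈ {-1, 1}.
Finally, the integer polynomial consistent with all of this is the stated p.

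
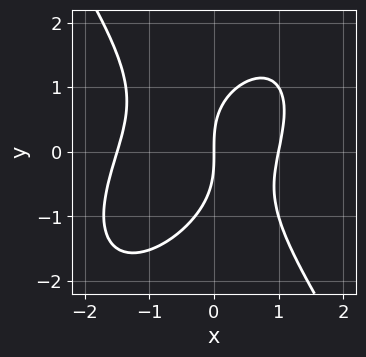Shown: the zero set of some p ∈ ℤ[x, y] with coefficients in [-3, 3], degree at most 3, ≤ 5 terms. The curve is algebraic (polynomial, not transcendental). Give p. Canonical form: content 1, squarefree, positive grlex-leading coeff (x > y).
1. deg p = 3.
2. Against the integer gridlines: among the integer gridlines, it crosses the x-axis at x ∈ {0, 1}; it crosses the y-axis at the gridline y = 0.
3. The integer polynomial consistent with all of this is the stated p.

2*x^3 - x^2*y + y^3 + x^2 - 3*x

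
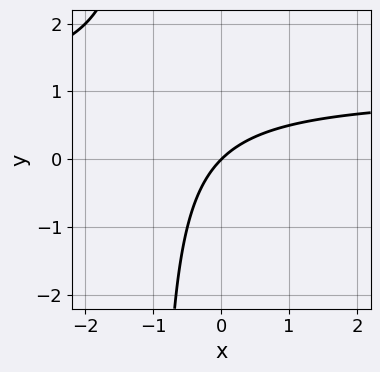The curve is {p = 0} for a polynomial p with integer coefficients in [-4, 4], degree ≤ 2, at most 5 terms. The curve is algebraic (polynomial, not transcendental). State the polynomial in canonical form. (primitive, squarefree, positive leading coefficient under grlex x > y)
(a) deg p = 2.
(b) Reading off the gridlines: it meets the x-axis at x = 0 (among the integer gridlines); one y-axis crossing is at y = 0.
(c) Together with the visible shape, these determine p as stated.

x*y - x + y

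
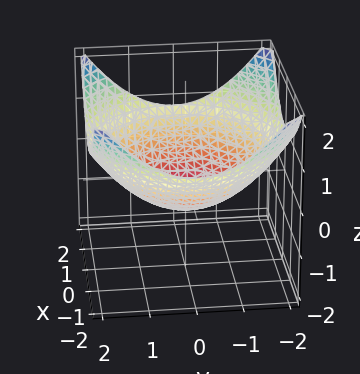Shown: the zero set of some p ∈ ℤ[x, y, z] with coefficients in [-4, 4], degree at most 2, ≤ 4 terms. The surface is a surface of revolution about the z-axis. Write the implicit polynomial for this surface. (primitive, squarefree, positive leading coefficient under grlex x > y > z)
x^2 + y^2 - 3*z - 2

1. deg p = 2.
2. Symmetries: rotational symmetry about the z-axis ⇒ p depends on x, y only through x² + y².
3. Against the integer gridlines: a circular section at z = 0 has radius between 1 and 2.
4. Together with the visible shape, these determine p as stated.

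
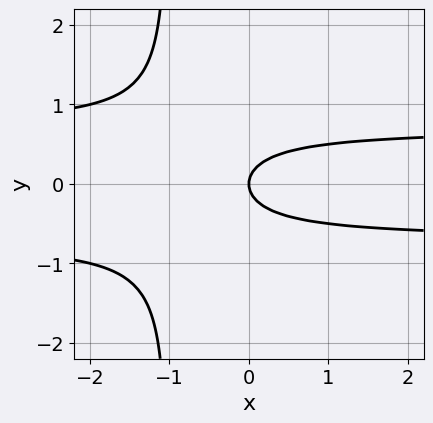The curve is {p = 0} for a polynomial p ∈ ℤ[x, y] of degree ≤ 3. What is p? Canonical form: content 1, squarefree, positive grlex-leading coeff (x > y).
2*x*y^2 + 2*y^2 - x

1. Degree: no degree-2 curve has this shape, so deg p = 3.
2. Symmetries: mirror symmetry y ↦ −y ⇒ only even powers of y.
3. Observable constraints: it crosses the y-axis at the gridline y = 0; it meets the x-axis at x = 0 (among the integer gridlines).
4. Matching integer coefficients to the picture gives p.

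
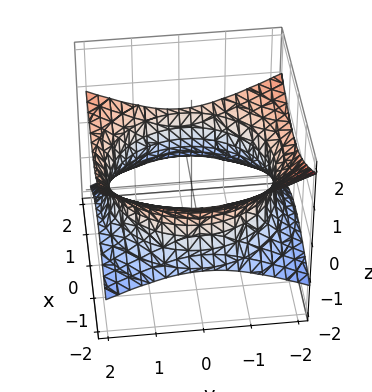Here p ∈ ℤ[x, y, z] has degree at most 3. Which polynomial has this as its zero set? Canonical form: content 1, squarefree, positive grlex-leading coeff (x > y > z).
x^2 - x*z + y^2 - 3*z^2 - 3

(a) deg p = 2. No degree-1 surface has this shape.
(b) Against the integer gridlines: the surface avoids every integer z-axis point in the box.
(c) Fitting integer coefficients to these (and the overall shape) gives p.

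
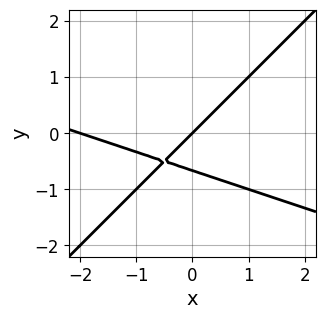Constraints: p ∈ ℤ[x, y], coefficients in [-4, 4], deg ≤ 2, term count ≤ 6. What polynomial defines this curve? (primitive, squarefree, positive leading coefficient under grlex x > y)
deg p = 2.
Checking where it meets the axes: among the integer gridlines, it crosses the x-axis at x ∈ {-2, 0}; one y-axis crossing is at y = 0.
The integer polynomial consistent with all of this is the stated p.

x^2 + 2*x*y - 3*y^2 + 2*x - 2*y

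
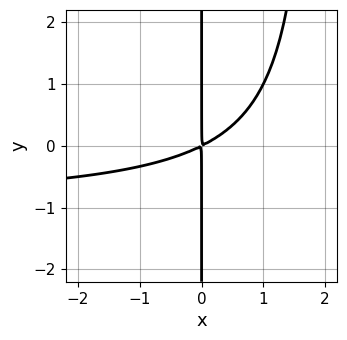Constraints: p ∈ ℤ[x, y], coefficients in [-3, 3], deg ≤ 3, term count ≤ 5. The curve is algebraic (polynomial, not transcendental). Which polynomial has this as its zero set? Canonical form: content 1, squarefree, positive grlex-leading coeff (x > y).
(a) Degree: the shape is more complex than any degree-2 curve, so deg p = 3.
(b) Reading off the gridlines: every point of the y-axis in the box is on the curve.
(c) Fitting integer coefficients to these (and the overall shape) gives p.

x^2*y + x^2 - 2*x*y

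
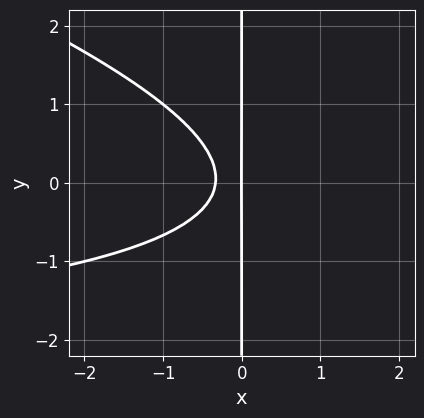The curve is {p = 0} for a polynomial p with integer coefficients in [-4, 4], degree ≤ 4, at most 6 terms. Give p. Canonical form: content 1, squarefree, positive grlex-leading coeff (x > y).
x^2*y + 3*x*y^2 + 3*x^2 + x

The degree is 3 — a generic line meets the curve in up to 3 points.
Checking where it meets the axes: it meets the x-axis at x = 0 (among the integer gridlines); every point of the y-axis in the box is on the curve.
These observations pin down the coefficients.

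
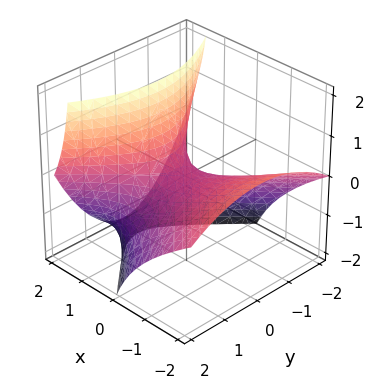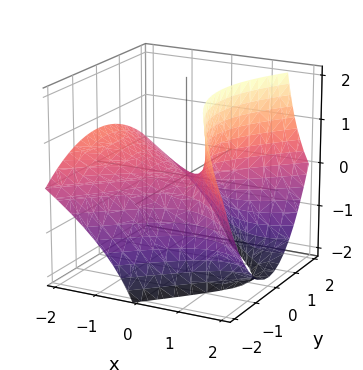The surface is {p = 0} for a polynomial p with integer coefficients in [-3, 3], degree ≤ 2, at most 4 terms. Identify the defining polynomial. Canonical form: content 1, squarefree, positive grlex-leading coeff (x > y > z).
x^2 + 2*x*z - y^2 - 2*z

1. The degree is 2 — no degree-1 surface has this shape.
2. Reading off the gridlines: it crosses the x-axis at the gridline x = 0; it meets the y-axis at y = 0 (among the integer gridlines).
3. The integer polynomial consistent with all of this is the stated p.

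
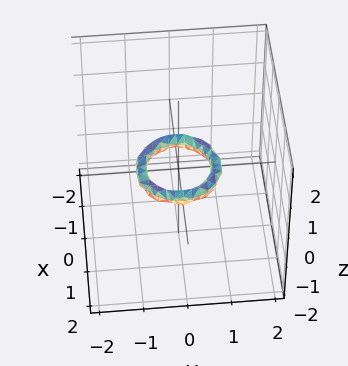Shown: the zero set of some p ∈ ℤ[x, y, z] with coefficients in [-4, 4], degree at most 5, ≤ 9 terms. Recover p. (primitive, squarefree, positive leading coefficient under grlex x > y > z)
2*x^4 + 4*x^2*y^2 + 2*y^4 - 3*x^2 - 3*y^2 + 3*z^2 + 1

First, deg p = 4.
Then, symmetry: the z-axis is an axis of rotation, so x and y enter only as x² + y².
Next, from the visible intercepts: a circular section at z = 0 has radius between 0 and 1; the y-axis gridline crossings are at y ∈ {-1, 1}; among the integer gridlines, it crosses the x-axis at x ∈ {-1, 1}; the surface avoids every integer z-axis point in the box.
Finally, fitting integer coefficients to these (and the overall shape) gives p.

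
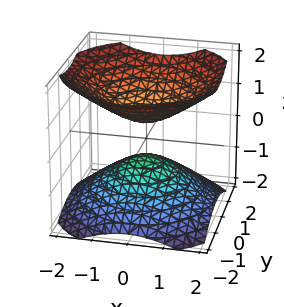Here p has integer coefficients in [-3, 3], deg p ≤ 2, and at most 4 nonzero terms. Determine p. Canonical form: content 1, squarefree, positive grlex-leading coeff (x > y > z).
2*x^2 + 2*y^2 - 3*z^2 + 1

1. There are 2 components. Treating them together as one polynomial.
2. deg p = 2. Two sheets facing apart; a quadric.
3. Symmetries: the z ↦ −z reflection is a symmetry, so z appears only in even powers; the surface is invariant under rotation about z: p = q(x² + y², z).
4. From the axis intercepts and sections: it misses every integer gridline on the x-axis; the surface avoids every integer y-axis point in the box; a circular section at z = -1 has radius exactly 1.
5. The integer polynomial consistent with all of this is the stated p.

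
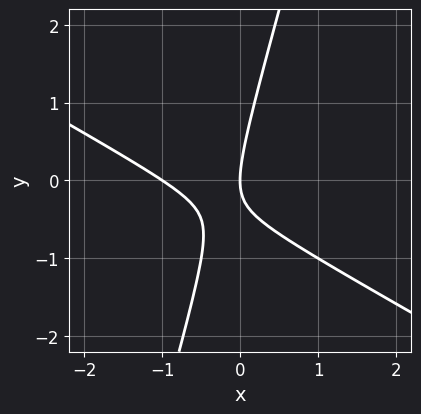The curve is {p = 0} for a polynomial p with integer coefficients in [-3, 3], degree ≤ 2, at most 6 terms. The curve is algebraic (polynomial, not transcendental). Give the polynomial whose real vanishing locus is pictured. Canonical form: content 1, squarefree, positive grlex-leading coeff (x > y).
First, the degree is 2 — the shape is more complex than any degree-1 curve.
Then, checking where it meets the axes: one y-axis crossing is at y = 0; the x-axis gridline crossings are at x ∈ {-1, 0}.
Finally, putting this together gives p.

2*x^2 + 3*x*y - y^2 + 2*x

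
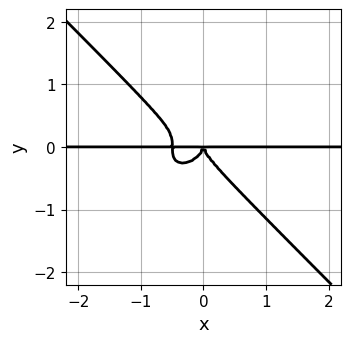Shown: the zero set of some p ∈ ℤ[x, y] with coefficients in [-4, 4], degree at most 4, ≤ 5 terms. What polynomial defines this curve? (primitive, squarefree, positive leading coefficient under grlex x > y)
First, degree: the shape is more complex than any degree-3 curve, so deg p = 4.
Next, checking where it meets the axes: the visible x-axis segment lies entirely on the curve.
Finally, matching integer coefficients to the picture gives p.

2*x^3*y + 2*y^4 + x^2*y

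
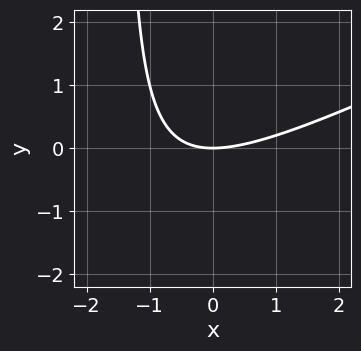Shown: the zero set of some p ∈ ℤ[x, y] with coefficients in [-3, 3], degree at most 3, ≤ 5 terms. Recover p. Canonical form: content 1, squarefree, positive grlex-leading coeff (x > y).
(a) deg p = 2.
(b) From the axis intercepts and sections: it meets the x-axis at x = 0 (among the integer gridlines); it crosses the y-axis at the gridline y = 0.
(c) Putting this together gives p.

x^2 - 2*x*y - 3*y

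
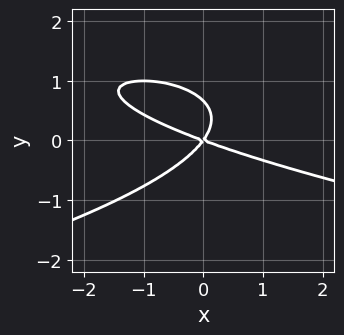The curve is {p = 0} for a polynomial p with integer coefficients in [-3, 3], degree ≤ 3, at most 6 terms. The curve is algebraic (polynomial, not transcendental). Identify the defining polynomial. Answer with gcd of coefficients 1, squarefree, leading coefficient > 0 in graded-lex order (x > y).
First, deg p = 3. A generic line meets the curve in up to 3 points.
Next, observable constraints: it meets the x-axis at x = 0 (among the integer gridlines); one y-axis crossing is at y = 0.
Finally, solving for integer coefficients yields p as stated.

3*y^3 + x^2 + 2*x*y - 2*y^2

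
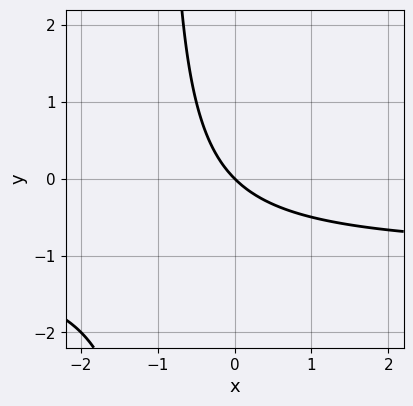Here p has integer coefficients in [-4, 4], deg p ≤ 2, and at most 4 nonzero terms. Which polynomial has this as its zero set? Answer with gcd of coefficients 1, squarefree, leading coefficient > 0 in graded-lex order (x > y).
x*y + x + y

The degree is 2 — the shape is more complex than any degree-1 curve.
Observable constraints: it meets the y-axis at y = 0 (among the integer gridlines); it crosses the x-axis at the gridline x = 0.
The integer polynomial consistent with all of this is the stated p.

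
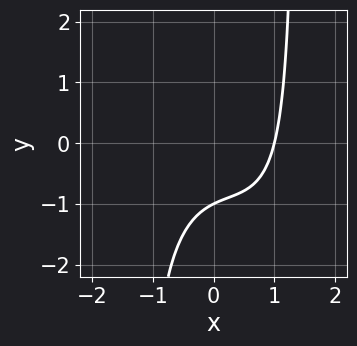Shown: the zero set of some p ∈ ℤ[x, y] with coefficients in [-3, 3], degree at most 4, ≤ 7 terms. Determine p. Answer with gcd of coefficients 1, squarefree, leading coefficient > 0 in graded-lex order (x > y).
x^3 + x^2*y + x - 2*y - 2

The degree is 3 — a generic line meets the curve in up to 3 points.
Against the integer gridlines: it meets the x-axis at x = 1 (among the integer gridlines); it crosses the y-axis at the gridline y = -1.
Solving for integer coefficients yields p as stated.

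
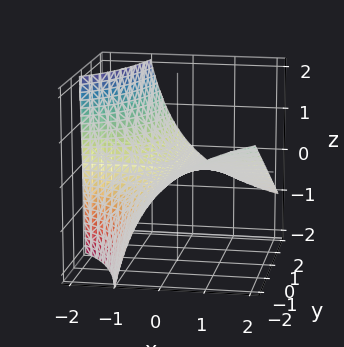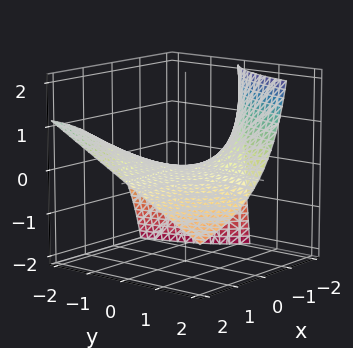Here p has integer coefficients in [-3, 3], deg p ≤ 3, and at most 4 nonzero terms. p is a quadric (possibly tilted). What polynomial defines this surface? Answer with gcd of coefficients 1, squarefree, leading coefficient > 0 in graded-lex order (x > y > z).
1. The degree is 2 — no degree-1 surface has this shape.
2. Checking where it meets the axes: the visible x-axis segment lies entirely on the surface; it meets the z-axis at z = 0 (among the integer gridlines); every point of the y-axis in the box is on the surface.
3. These observations pin down the coefficients.

x*y + x*z + 2*z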